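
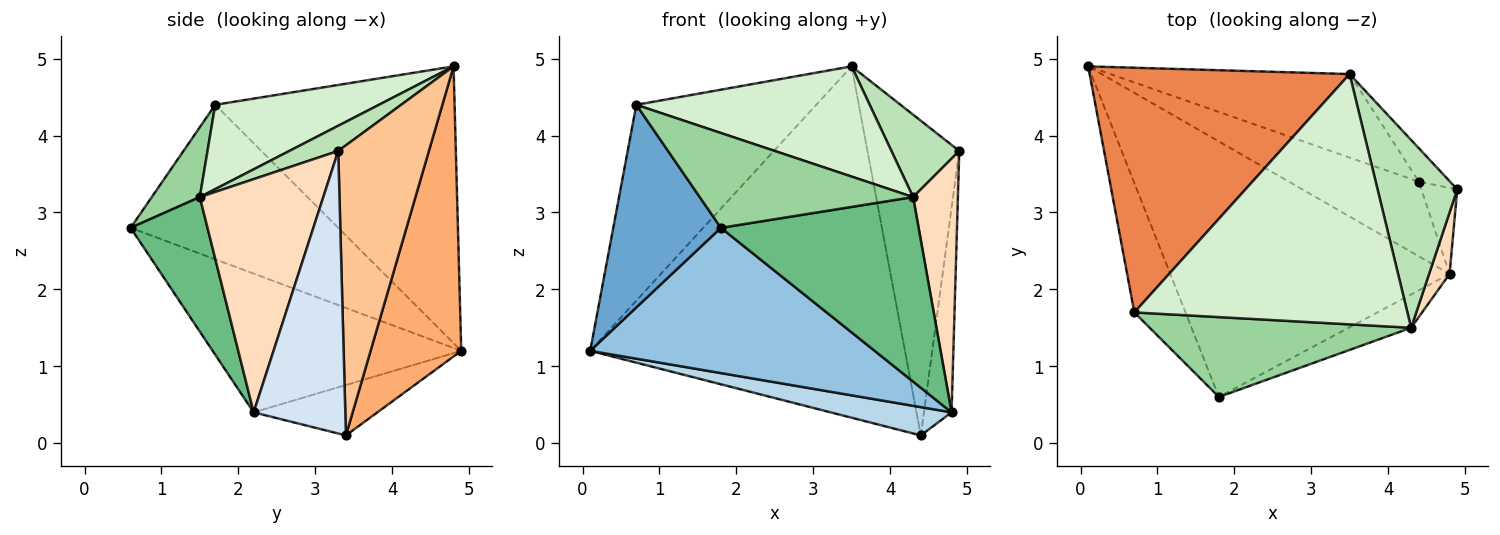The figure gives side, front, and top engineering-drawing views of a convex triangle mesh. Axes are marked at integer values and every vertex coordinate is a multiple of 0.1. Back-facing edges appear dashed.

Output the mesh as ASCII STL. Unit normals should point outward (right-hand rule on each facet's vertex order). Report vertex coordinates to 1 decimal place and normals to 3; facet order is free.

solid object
 facet normal -0.852 -0.442 -0.282
  outer loop
   vertex 0.7 1.7 4.4
   vertex 0.1 4.9 1.2
   vertex 1.8 0.6 2.8
  endloop
 endfacet
 facet normal -0.396 -0.454 -0.798
  outer loop
   vertex 4.8 2.2 0.4
   vertex 1.8 0.6 2.8
   vertex 0.1 4.9 1.2
  endloop
 endfacet
 facet normal -0.341 -0.333 -0.879
  outer loop
   vertex 4.8 2.2 0.4
   vertex 0.1 4.9 1.2
   vertex 4.4 3.4 0.1
  endloop
 endfacet
 facet normal 0.950 0.287 -0.121
  outer loop
   vertex 4.8 2.2 0.4
   vertex 4.4 3.4 0.1
   vertex 4.9 3.3 3.8
  endloop
 endfacet
 facet normal -0.639 0.481 0.600
  outer loop
   vertex 3.5 4.8 4.9
   vertex 0.1 4.9 1.2
   vertex 0.7 1.7 4.4
  endloop
 endfacet
 facet normal 0.270 0.937 -0.223
  outer loop
   vertex 3.5 4.8 4.9
   vertex 4.4 3.4 0.1
   vertex 0.1 4.9 1.2
  endloop
 endfacet
 facet normal 0.701 0.709 -0.076
  outer loop
   vertex 3.5 4.8 4.9
   vertex 4.9 3.3 3.8
   vertex 4.4 3.4 0.1
  endloop
 endfacet
 facet normal 0.937 -0.340 0.082
  outer loop
   vertex 4.3 1.5 3.2
   vertex 4.8 2.2 0.4
   vertex 4.9 3.3 3.8
  endloop
 endfacet
 facet normal 0.357 -0.919 -0.166
  outer loop
   vertex 4.3 1.5 3.2
   vertex 1.8 0.6 2.8
   vertex 4.8 2.2 0.4
  endloop
 endfacet
 facet normal 0.170 -0.754 0.635
  outer loop
   vertex 4.3 1.5 3.2
   vertex 0.7 1.7 4.4
   vertex 1.8 0.6 2.8
  endloop
 endfacet
 facet normal 0.278 -0.386 0.880
  outer loop
   vertex 4.3 1.5 3.2
   vertex 4.9 3.3 3.8
   vertex 3.5 4.8 4.9
  endloop
 endfacet
 facet normal 0.272 -0.388 0.881
  outer loop
   vertex 4.3 1.5 3.2
   vertex 3.5 4.8 4.9
   vertex 0.7 1.7 4.4
  endloop
 endfacet
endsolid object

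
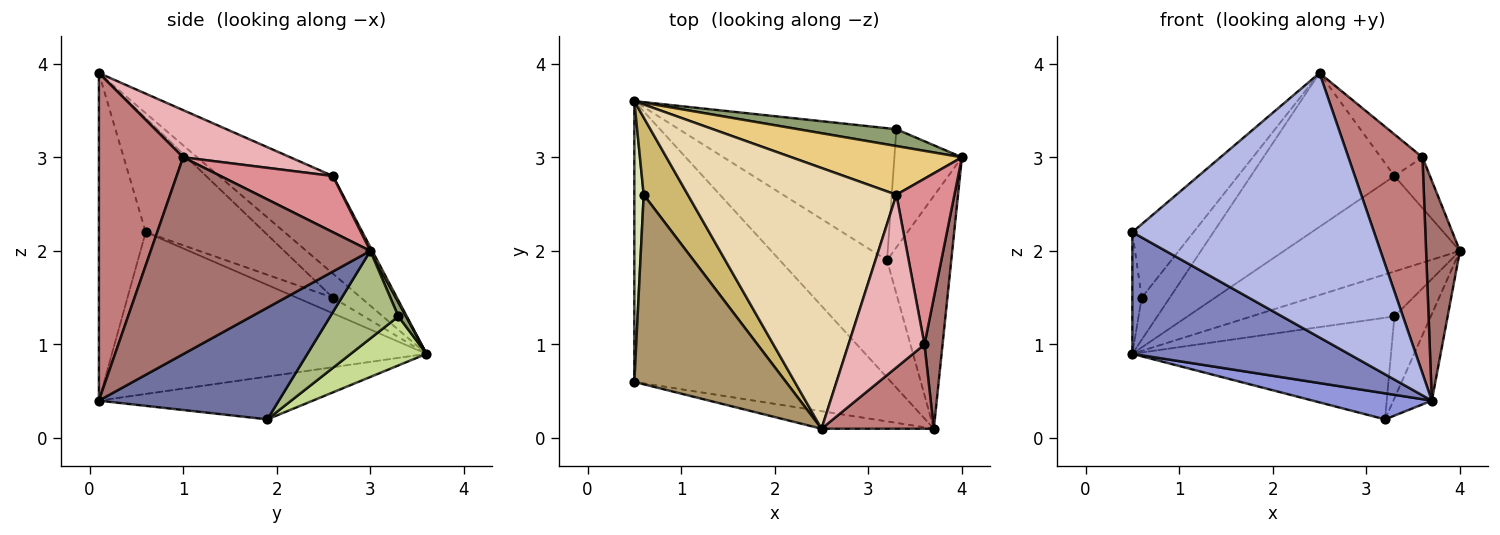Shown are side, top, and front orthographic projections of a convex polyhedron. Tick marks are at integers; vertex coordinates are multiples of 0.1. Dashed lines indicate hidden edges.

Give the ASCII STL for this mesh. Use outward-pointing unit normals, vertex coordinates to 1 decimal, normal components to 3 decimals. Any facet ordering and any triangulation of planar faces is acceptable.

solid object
 facet normal 0.852 0.182 -0.490
  outer loop
   vertex 3.7 0.1 0.4
   vertex 3.2 1.9 0.2
   vertex 4.0 3.0 2.0
  endloop
 endfacet
 facet normal -0.501 -0.344 -0.794
  outer loop
   vertex 3.7 0.1 0.4
   vertex 0.5 0.6 2.2
   vertex 0.5 3.6 0.9
  endloop
 endfacet
 facet normal -0.363 -0.202 -0.910
  outer loop
   vertex 3.7 0.1 0.4
   vertex 0.5 3.6 0.9
   vertex 3.2 1.9 0.2
  endloop
 endfacet
 facet normal -0.190 -0.980 -0.065
  outer loop
   vertex 2.5 0.1 3.9
   vertex 0.5 0.6 2.2
   vertex 3.7 0.1 0.4
  endloop
 endfacet
 facet normal 0.050 0.935 0.351
  outer loop
   vertex 3.3 3.3 1.3
   vertex 0.5 3.6 0.9
   vertex 4.0 3.0 2.0
  endloop
 endfacet
 facet normal 0.729 0.390 -0.562
  outer loop
   vertex 3.3 3.3 1.3
   vertex 4.0 3.0 2.0
   vertex 3.2 1.9 0.2
  endloop
 endfacet
 facet normal 0.176 0.600 -0.780
  outer loop
   vertex 3.3 3.3 1.3
   vertex 3.2 1.9 0.2
   vertex 0.5 3.6 0.9
  endloop
 endfacet
 facet normal -0.837 0.218 0.502
  outer loop
   vertex 0.6 2.6 1.5
   vertex 0.5 3.6 0.9
   vertex 0.5 0.6 2.2
  endloop
 endfacet
 facet normal -0.575 0.296 0.763
  outer loop
   vertex 0.6 2.6 1.5
   vertex 0.5 0.6 2.2
   vertex 2.5 0.1 3.9
  endloop
 endfacet
 facet normal -0.432 0.432 0.792
  outer loop
   vertex 0.6 2.6 1.5
   vertex 2.5 0.1 3.9
   vertex 0.5 3.6 0.9
  endloop
 endfacet
 facet normal 0.010 0.891 0.454
  outer loop
   vertex 3.3 2.6 2.8
   vertex 4.0 3.0 2.0
   vertex 0.5 3.6 0.9
  endloop
 endfacet
 facet normal -0.374 0.471 0.799
  outer loop
   vertex 3.3 2.6 2.8
   vertex 0.5 3.6 0.9
   vertex 2.5 0.1 3.9
  endloop
 endfacet
 facet normal 0.984 -0.152 0.090
  outer loop
   vertex 3.6 1.0 3.0
   vertex 3.7 0.1 0.4
   vertex 4.0 3.0 2.0
  endloop
 endfacet
 facet normal 0.727 -0.640 0.249
  outer loop
   vertex 3.6 1.0 3.0
   vertex 2.5 0.1 3.9
   vertex 3.7 0.1 0.4
  endloop
 endfacet
 facet normal 0.679 0.215 0.702
  outer loop
   vertex 3.6 1.0 3.0
   vertex 4.0 3.0 2.0
   vertex 3.3 2.6 2.8
  endloop
 endfacet
 facet normal 0.517 0.201 0.832
  outer loop
   vertex 3.6 1.0 3.0
   vertex 3.3 2.6 2.8
   vertex 2.5 0.1 3.9
  endloop
 endfacet
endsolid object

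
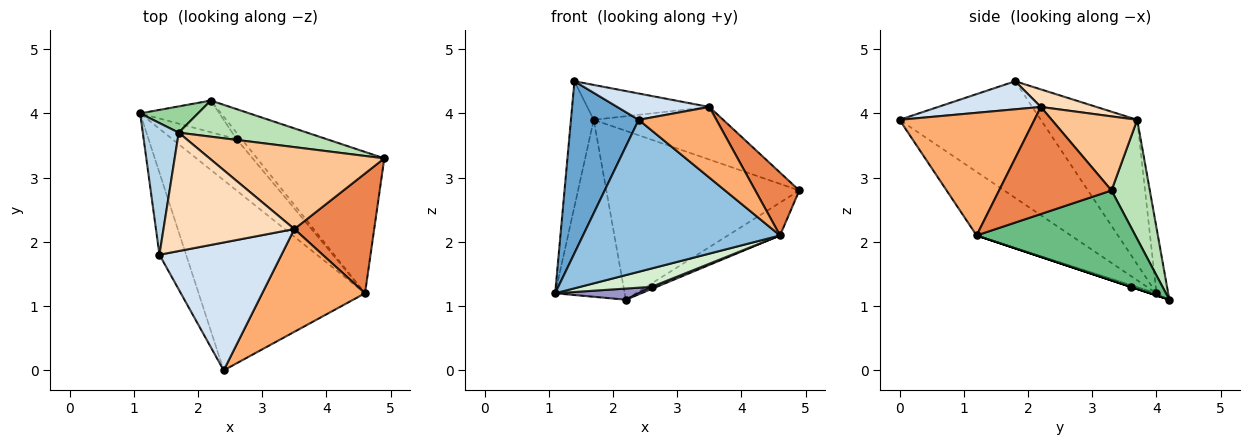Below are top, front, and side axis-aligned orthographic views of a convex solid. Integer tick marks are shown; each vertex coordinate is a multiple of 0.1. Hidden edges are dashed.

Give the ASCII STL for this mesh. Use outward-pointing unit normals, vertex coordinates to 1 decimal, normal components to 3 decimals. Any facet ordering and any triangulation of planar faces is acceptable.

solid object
 facet normal -0.883 -0.423 -0.202
  outer loop
   vertex 1.4 1.8 4.5
   vertex 1.1 4.0 1.2
   vertex 2.4 0.0 3.9
  endloop
 endfacet
 facet normal -0.286 -0.598 -0.749
  outer loop
   vertex 4.6 1.2 2.1
   vertex 2.4 0.0 3.9
   vertex 1.1 4.0 1.2
  endloop
 endfacet
 facet normal -0.946 0.224 0.235
  outer loop
   vertex 1.7 3.7 3.9
   vertex 1.1 4.0 1.2
   vertex 1.4 1.8 4.5
  endloop
 endfacet
 facet normal 0.219 -0.197 0.956
  outer loop
   vertex 3.5 2.2 4.1
   vertex 1.4 1.8 4.5
   vertex 2.4 0.0 3.9
  endloop
 endfacet
 facet normal 0.765 -0.299 0.570
  outer loop
   vertex 3.5 2.2 4.1
   vertex 4.6 1.2 2.1
   vertex 4.9 3.3 2.8
  endloop
 endfacet
 facet normal 0.701 -0.404 0.588
  outer loop
   vertex 3.5 2.2 4.1
   vertex 2.4 0.0 3.9
   vertex 4.6 1.2 2.1
  endloop
 endfacet
 facet normal 0.336 0.509 0.793
  outer loop
   vertex 3.5 2.2 4.1
   vertex 4.9 3.3 2.8
   vertex 1.7 3.7 3.9
  endloop
 endfacet
 facet normal 0.128 0.280 0.951
  outer loop
   vertex 3.5 2.2 4.1
   vertex 1.7 3.7 3.9
   vertex 1.4 1.8 4.5
  endloop
 endfacet
 facet normal 0.567 0.186 -0.802
  outer loop
   vertex 2.2 4.2 1.1
   vertex 4.9 3.3 2.8
   vertex 4.6 1.2 2.1
  endloop
 endfacet
 facet normal -0.164 0.976 0.145
  outer loop
   vertex 2.2 4.2 1.1
   vertex 1.1 4.0 1.2
   vertex 1.7 3.7 3.9
  endloop
 endfacet
 facet normal 0.191 0.960 0.205
  outer loop
   vertex 2.2 4.2 1.1
   vertex 1.7 3.7 3.9
   vertex 4.9 3.3 2.8
  endloop
 endfacet
 facet normal -0.027 -0.336 -0.941
  outer loop
   vertex 2.6 3.6 1.3
   vertex 4.6 1.2 2.1
   vertex 1.1 4.0 1.2
  endloop
 endfacet
 facet normal -0.025 -0.331 -0.943
  outer loop
   vertex 2.6 3.6 1.3
   vertex 1.1 4.0 1.2
   vertex 2.2 4.2 1.1
  endloop
 endfacet
 facet normal 0.000 -0.316 -0.949
  outer loop
   vertex 2.6 3.6 1.3
   vertex 2.2 4.2 1.1
   vertex 4.6 1.2 2.1
  endloop
 endfacet
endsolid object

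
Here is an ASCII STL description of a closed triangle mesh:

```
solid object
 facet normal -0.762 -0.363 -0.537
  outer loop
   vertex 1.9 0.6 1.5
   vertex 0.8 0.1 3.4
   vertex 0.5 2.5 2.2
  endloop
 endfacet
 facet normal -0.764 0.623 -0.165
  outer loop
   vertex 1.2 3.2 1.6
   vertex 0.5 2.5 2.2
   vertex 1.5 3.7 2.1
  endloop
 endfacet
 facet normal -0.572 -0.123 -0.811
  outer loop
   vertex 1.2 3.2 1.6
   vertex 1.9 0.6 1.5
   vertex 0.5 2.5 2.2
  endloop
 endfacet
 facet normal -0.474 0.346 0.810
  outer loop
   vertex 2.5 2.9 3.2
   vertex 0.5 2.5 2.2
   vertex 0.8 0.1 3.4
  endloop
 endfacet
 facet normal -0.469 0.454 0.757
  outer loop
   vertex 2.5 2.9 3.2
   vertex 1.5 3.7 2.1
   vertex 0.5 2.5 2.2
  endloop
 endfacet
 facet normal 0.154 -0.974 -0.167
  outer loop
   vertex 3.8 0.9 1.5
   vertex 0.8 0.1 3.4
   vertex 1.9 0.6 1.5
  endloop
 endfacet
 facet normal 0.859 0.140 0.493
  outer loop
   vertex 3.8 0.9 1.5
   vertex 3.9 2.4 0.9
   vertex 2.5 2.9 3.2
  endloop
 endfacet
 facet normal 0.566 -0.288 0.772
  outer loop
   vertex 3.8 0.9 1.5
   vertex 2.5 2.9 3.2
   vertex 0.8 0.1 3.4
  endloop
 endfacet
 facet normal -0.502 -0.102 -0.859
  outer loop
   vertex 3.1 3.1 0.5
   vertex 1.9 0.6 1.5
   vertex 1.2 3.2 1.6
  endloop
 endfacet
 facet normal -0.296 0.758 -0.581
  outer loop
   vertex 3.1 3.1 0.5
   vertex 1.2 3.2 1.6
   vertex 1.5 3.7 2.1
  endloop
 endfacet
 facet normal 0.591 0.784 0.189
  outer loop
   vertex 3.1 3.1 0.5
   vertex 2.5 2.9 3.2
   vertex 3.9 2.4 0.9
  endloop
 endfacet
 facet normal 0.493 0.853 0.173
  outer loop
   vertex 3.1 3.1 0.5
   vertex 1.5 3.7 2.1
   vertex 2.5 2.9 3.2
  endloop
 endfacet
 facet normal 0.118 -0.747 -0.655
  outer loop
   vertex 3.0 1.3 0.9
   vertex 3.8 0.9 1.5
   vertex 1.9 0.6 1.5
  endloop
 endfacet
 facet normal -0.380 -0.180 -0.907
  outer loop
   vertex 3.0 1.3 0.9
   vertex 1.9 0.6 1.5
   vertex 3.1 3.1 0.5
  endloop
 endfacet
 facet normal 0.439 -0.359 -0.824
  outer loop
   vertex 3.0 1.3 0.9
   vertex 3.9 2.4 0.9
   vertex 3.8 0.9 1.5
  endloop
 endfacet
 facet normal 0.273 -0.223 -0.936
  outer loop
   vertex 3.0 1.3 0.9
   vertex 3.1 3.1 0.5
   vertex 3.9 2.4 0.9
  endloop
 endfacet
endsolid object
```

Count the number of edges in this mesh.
24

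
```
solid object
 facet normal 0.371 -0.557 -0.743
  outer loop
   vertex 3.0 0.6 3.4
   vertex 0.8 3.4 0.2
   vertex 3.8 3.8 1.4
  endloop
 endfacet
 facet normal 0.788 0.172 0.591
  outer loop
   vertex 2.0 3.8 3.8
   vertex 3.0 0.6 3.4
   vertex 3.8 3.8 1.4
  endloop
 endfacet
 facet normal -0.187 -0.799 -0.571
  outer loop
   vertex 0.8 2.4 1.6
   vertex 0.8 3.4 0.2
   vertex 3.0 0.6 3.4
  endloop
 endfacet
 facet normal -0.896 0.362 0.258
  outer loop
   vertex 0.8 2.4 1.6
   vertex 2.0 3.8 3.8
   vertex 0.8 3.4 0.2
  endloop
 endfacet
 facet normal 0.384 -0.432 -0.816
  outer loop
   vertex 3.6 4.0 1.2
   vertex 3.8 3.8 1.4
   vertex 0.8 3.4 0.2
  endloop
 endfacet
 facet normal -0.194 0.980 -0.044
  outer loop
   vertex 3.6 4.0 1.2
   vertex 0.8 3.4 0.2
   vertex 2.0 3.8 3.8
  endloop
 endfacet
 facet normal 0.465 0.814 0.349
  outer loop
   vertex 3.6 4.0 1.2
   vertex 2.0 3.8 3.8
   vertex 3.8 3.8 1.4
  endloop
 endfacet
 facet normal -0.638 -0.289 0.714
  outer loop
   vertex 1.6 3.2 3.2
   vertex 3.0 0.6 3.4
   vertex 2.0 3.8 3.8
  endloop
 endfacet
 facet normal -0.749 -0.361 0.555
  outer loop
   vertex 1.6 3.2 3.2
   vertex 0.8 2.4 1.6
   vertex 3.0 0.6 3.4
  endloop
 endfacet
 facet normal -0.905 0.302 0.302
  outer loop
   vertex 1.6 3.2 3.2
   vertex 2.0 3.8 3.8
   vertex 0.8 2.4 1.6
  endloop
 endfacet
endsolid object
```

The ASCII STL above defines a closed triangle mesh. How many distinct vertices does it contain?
7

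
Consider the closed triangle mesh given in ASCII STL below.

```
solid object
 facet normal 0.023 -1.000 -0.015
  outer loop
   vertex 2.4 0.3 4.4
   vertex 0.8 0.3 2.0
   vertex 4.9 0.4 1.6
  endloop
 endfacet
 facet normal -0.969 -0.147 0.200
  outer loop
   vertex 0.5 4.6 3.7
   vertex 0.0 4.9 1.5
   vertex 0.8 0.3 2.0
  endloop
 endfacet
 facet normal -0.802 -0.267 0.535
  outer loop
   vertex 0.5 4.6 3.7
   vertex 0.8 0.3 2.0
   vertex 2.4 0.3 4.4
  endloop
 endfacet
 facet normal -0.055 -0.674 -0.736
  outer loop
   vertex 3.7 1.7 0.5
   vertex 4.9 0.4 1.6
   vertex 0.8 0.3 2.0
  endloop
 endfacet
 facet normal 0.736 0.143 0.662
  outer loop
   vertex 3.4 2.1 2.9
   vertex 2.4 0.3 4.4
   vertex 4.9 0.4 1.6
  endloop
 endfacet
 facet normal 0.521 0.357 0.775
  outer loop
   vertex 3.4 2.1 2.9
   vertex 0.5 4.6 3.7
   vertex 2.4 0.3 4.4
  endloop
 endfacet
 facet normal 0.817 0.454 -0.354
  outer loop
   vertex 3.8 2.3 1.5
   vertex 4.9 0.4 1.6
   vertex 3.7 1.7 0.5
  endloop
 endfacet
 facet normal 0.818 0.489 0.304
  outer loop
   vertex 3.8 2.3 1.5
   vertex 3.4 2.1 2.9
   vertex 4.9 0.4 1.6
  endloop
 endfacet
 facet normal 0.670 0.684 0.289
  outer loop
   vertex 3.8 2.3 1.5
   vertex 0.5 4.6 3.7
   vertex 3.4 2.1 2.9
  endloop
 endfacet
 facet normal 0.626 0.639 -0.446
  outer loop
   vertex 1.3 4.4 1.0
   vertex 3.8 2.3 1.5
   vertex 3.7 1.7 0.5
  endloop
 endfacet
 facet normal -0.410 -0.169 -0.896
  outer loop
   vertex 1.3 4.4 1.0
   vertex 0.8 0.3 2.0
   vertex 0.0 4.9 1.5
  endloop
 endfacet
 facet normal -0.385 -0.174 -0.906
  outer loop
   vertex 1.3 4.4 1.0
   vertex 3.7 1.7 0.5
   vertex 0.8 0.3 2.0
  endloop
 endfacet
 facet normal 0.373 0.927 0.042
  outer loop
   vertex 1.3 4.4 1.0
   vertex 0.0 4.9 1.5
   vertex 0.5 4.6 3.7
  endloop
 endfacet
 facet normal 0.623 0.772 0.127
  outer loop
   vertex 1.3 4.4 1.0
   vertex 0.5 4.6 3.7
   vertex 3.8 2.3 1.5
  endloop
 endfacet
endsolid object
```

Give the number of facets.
14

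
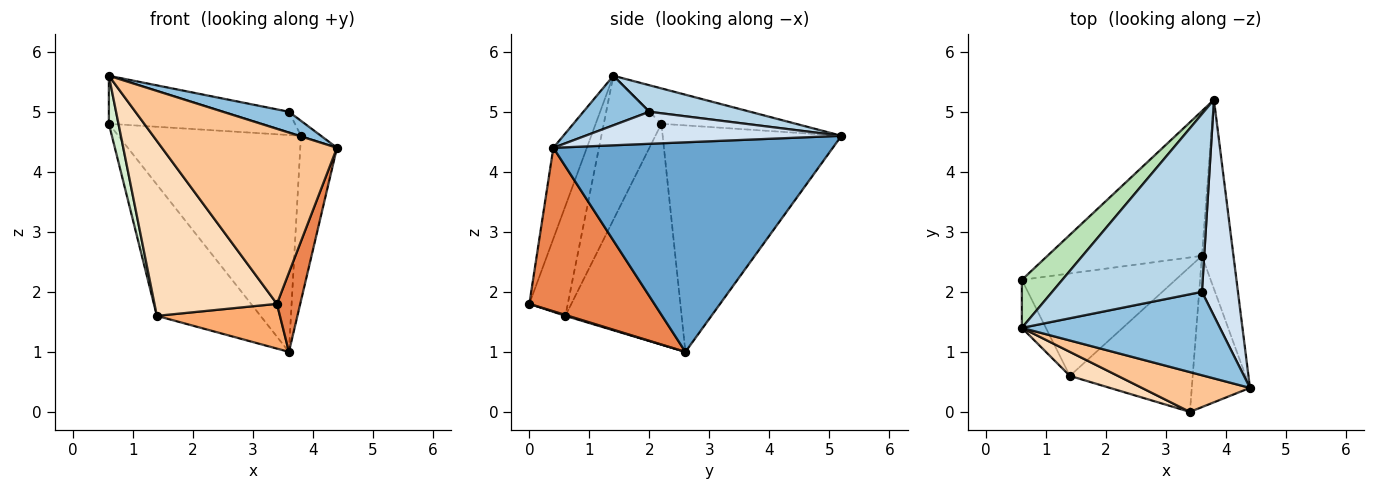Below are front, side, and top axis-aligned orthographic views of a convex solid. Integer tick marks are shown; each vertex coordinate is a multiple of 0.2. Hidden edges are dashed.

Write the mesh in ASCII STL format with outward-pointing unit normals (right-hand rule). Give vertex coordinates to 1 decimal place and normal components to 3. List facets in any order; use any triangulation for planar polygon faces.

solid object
 facet normal 0.981 0.129 -0.147
  outer loop
   vertex 3.6 2.6 1.0
   vertex 3.8 5.2 4.6
   vertex 4.4 0.4 4.4
  endloop
 endfacet
 facet normal 0.236 -0.236 0.943
  outer loop
   vertex 3.6 2.0 5.0
   vertex 0.6 1.4 5.6
   vertex 4.4 0.4 4.4
  endloop
 endfacet
 facet normal 0.173 0.111 0.979
  outer loop
   vertex 3.6 2.0 5.0
   vertex 3.8 5.2 4.6
   vertex 0.6 1.4 5.6
  endloop
 endfacet
 facet normal 0.663 0.052 0.746
  outer loop
   vertex 3.6 2.0 5.0
   vertex 4.4 0.4 4.4
   vertex 3.8 5.2 4.6
  endloop
 endfacet
 facet normal 0.928 -0.173 -0.330
  outer loop
   vertex 3.4 0.0 1.8
   vertex 3.6 2.6 1.0
   vertex 4.4 0.4 4.4
  endloop
 endfacet
 facet normal 0.007 -0.295 -0.956
  outer loop
   vertex 3.4 0.0 1.8
   vertex 1.4 0.6 1.6
   vertex 3.6 2.6 1.0
  endloop
 endfacet
 facet normal -0.183 -0.959 0.218
  outer loop
   vertex 3.4 0.0 1.8
   vertex 4.4 0.4 4.4
   vertex 0.6 1.4 5.6
  endloop
 endfacet
 facet normal -0.297 -0.946 0.130
  outer loop
   vertex 3.4 0.0 1.8
   vertex 0.6 1.4 5.6
   vertex 1.4 0.6 1.6
  endloop
 endfacet
 facet normal -0.631 0.645 -0.431
  outer loop
   vertex 0.6 2.2 4.8
   vertex 3.8 5.2 4.6
   vertex 3.6 2.6 1.0
  endloop
 endfacet
 facet normal -0.663 0.590 -0.461
  outer loop
   vertex 0.6 2.2 4.8
   vertex 3.6 2.6 1.0
   vertex 1.4 0.6 1.6
  endloop
 endfacet
 facet normal -0.526 0.601 0.601
  outer loop
   vertex 0.6 2.2 4.8
   vertex 0.6 1.4 5.6
   vertex 3.8 5.2 4.6
  endloop
 endfacet
 facet normal -0.973 -0.162 -0.162
  outer loop
   vertex 0.6 2.2 4.8
   vertex 1.4 0.6 1.6
   vertex 0.6 1.4 5.6
  endloop
 endfacet
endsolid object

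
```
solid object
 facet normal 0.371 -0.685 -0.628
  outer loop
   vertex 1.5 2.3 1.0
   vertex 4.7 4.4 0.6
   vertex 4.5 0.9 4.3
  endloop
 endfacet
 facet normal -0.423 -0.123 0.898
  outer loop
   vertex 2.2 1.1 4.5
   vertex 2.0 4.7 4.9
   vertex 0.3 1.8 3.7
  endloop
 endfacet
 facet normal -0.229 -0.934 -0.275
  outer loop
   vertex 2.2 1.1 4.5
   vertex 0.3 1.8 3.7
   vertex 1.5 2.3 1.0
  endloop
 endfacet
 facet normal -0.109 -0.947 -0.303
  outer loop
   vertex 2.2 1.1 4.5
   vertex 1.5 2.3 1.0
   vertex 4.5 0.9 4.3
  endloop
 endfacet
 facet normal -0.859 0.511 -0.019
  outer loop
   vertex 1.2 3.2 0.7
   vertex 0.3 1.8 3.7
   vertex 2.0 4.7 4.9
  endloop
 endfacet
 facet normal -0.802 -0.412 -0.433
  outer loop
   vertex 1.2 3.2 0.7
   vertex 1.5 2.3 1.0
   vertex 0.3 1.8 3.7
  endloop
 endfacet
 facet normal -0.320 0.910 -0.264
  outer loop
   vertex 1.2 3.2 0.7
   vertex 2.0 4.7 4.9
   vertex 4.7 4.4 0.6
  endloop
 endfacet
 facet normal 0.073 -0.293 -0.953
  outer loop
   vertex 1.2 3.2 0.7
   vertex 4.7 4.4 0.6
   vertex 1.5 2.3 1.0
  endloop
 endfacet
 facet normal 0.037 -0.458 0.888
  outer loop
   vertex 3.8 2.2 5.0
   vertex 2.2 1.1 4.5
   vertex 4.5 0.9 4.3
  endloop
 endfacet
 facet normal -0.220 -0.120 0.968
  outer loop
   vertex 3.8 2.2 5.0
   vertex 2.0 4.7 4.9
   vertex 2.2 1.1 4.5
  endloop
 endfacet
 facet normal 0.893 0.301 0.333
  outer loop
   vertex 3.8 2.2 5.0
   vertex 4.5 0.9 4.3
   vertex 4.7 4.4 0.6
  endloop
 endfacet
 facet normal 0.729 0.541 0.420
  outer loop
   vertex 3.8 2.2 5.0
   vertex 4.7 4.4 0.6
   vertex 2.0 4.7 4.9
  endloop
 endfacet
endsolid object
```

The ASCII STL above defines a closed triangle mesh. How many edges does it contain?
18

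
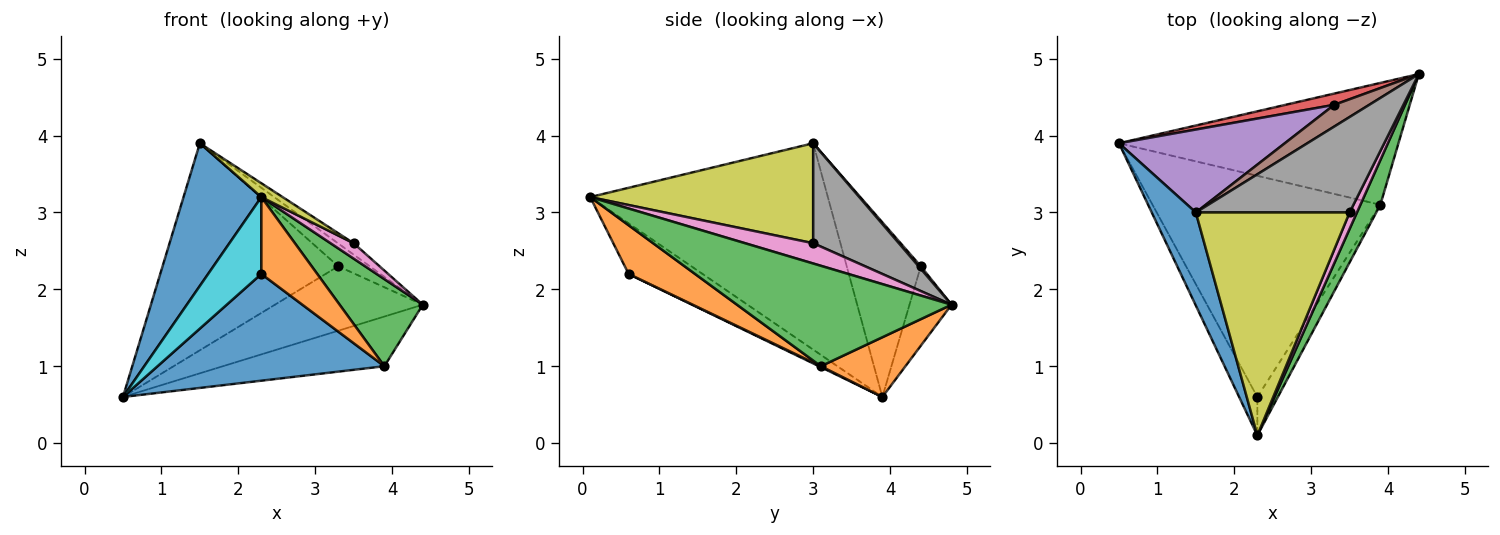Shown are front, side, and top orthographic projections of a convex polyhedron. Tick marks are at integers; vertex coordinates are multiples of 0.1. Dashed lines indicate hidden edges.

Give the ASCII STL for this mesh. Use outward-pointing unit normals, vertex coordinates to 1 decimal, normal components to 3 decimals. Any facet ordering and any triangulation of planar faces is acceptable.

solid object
 facet normal -0.931 -0.305 0.199
  outer loop
   vertex 1.5 3.0 3.9
   vertex 0.5 3.9 0.6
   vertex 2.3 0.1 3.2
  endloop
 endfacet
 facet normal 0.194 0.370 -0.908
  outer loop
   vertex 3.9 3.1 1.0
   vertex 0.5 3.9 0.6
   vertex 4.4 4.8 1.8
  endloop
 endfacet
 facet normal 0.917 -0.355 0.182
  outer loop
   vertex 3.9 3.1 1.0
   vertex 4.4 4.8 1.8
   vertex 2.3 0.1 3.2
  endloop
 endfacet
 facet normal -0.270 0.949 0.165
  outer loop
   vertex 3.3 4.4 2.3
   vertex 4.4 4.8 1.8
   vertex 0.5 3.9 0.6
  endloop
 endfacet
 facet normal -0.365 0.864 0.346
  outer loop
   vertex 3.3 4.4 2.3
   vertex 0.5 3.9 0.6
   vertex 1.5 3.0 3.9
  endloop
 endfacet
 facet normal 0.050 0.723 0.689
  outer loop
   vertex 3.3 4.4 2.3
   vertex 1.5 3.0 3.9
   vertex 4.4 4.8 1.8
  endloop
 endfacet
 facet normal 0.896 -0.303 0.325
  outer loop
   vertex 3.5 3.0 2.6
   vertex 2.3 0.1 3.2
   vertex 4.4 4.8 1.8
  endloop
 endfacet
 facet normal 0.542 0.100 0.834
  outer loop
   vertex 3.5 3.0 2.6
   vertex 4.4 4.8 1.8
   vertex 1.5 3.0 3.9
  endloop
 endfacet
 facet normal 0.544 -0.052 0.837
  outer loop
   vertex 3.5 3.0 2.6
   vertex 1.5 3.0 3.9
   vertex 2.3 0.1 3.2
  endloop
 endfacet
 facet normal -0.779 -0.561 -0.280
  outer loop
   vertex 2.3 0.6 2.2
   vertex 2.3 0.1 3.2
   vertex 0.5 3.9 0.6
  endloop
 endfacet
 facet normal 0.004 -0.435 -0.901
  outer loop
   vertex 2.3 0.6 2.2
   vertex 0.5 3.9 0.6
   vertex 3.9 3.1 1.0
  endloop
 endfacet
 facet normal 0.728 -0.613 -0.307
  outer loop
   vertex 2.3 0.6 2.2
   vertex 3.9 3.1 1.0
   vertex 2.3 0.1 3.2
  endloop
 endfacet
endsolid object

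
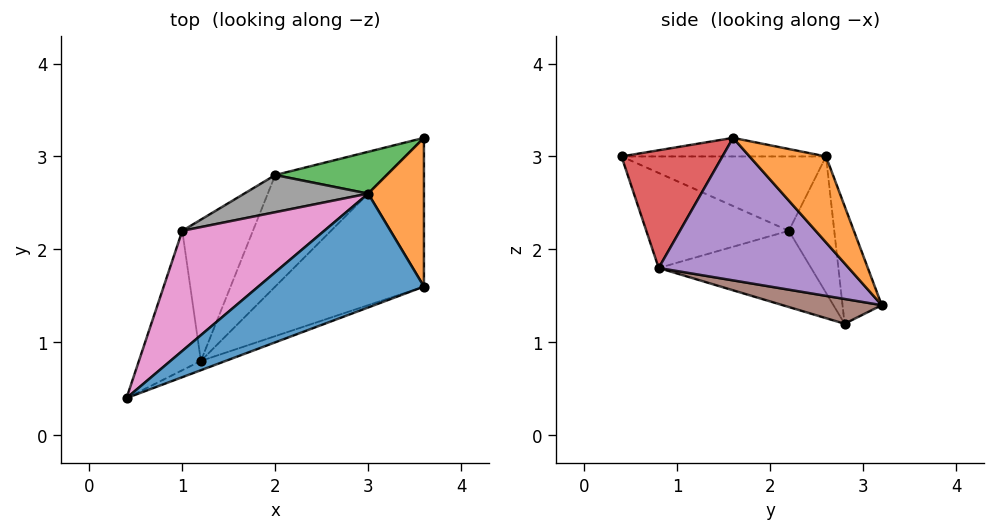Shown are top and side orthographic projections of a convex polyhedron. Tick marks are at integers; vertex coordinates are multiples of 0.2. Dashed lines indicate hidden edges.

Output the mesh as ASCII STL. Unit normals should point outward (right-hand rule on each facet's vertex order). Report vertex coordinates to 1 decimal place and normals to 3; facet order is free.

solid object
 facet normal -0.111 0.131 0.985
  outer loop
   vertex 3.0 2.6 3.0
   vertex 0.4 0.4 3.0
   vertex 3.6 1.6 3.2
  endloop
 endfacet
 facet normal 0.716 0.522 0.464
  outer loop
   vertex 3.0 2.6 3.0
   vertex 3.6 1.6 3.2
   vertex 3.6 3.2 1.4
  endloop
 endfacet
 facet normal -0.264 0.931 0.250
  outer loop
   vertex 3.0 2.6 3.0
   vertex 3.6 3.2 1.4
   vertex 2.0 2.8 1.2
  endloop
 endfacet
 facet normal 0.354 -0.932 -0.075
  outer loop
   vertex 1.2 0.8 1.8
   vertex 3.6 1.6 3.2
   vertex 0.4 0.4 3.0
  endloop
 endfacet
 facet normal 0.537 -0.630 -0.560
  outer loop
   vertex 1.2 0.8 1.8
   vertex 3.6 3.2 1.4
   vertex 3.6 1.6 3.2
  endloop
 endfacet
 facet normal 0.203 -0.355 -0.913
  outer loop
   vertex 1.2 0.8 1.8
   vertex 2.0 2.8 1.2
   vertex 3.6 3.2 1.4
  endloop
 endfacet
 facet normal -0.407 0.481 0.777
  outer loop
   vertex 1.0 2.2 2.2
   vertex 0.4 0.4 3.0
   vertex 3.0 2.6 3.0
  endloop
 endfacet
 facet normal -0.289 0.920 0.263
  outer loop
   vertex 1.0 2.2 2.2
   vertex 3.0 2.6 3.0
   vertex 2.0 2.8 1.2
  endloop
 endfacet
 facet normal -0.837 0.036 -0.546
  outer loop
   vertex 1.0 2.2 2.2
   vertex 1.2 0.8 1.8
   vertex 0.4 0.4 3.0
  endloop
 endfacet
 facet normal -0.731 0.089 -0.677
  outer loop
   vertex 1.0 2.2 2.2
   vertex 2.0 2.8 1.2
   vertex 1.2 0.8 1.8
  endloop
 endfacet
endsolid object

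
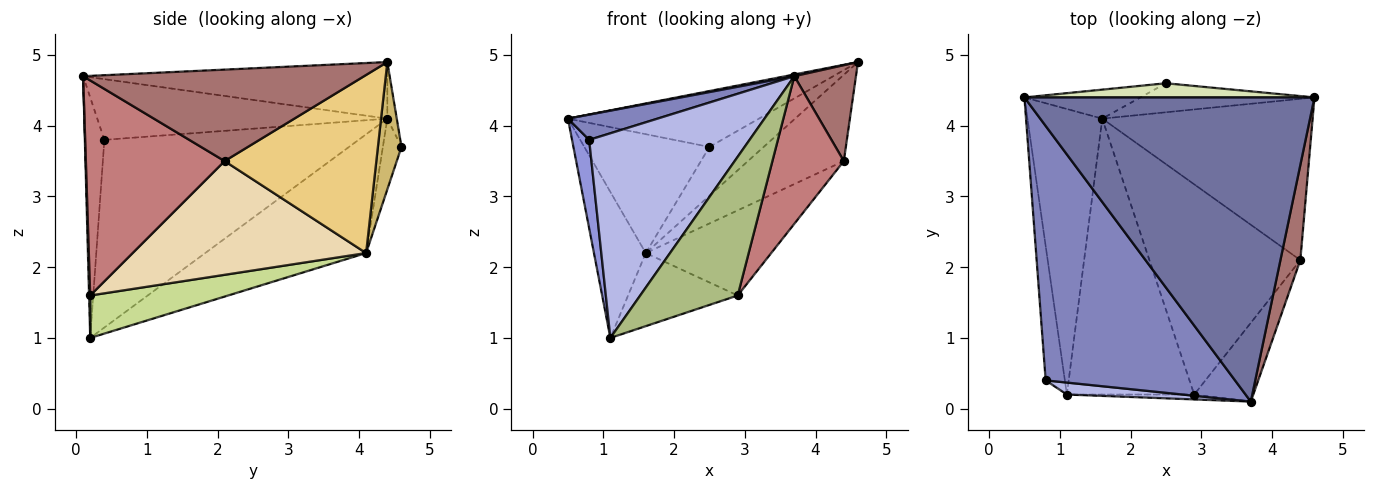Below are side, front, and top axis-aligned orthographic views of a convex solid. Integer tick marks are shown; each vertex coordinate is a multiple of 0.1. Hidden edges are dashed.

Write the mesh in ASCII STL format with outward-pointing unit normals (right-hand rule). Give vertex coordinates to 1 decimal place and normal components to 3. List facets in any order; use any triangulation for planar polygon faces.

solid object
 facet normal -0.192 -0.006 0.981
  outer loop
   vertex 3.7 0.1 4.7
   vertex 4.6 4.4 4.9
   vertex 0.5 4.4 4.1
  endloop
 endfacet
 facet normal -0.304 -0.094 0.948
  outer loop
   vertex 0.8 0.4 3.8
   vertex 3.7 0.1 4.7
   vertex 0.5 4.4 4.1
  endloop
 endfacet
 facet normal -0.993 -0.067 -0.102
  outer loop
   vertex 0.8 0.4 3.8
   vertex 0.5 4.4 4.1
   vertex 1.1 0.2 1.0
  endloop
 endfacet
 facet normal -0.120 -0.991 0.058
  outer loop
   vertex 0.8 0.4 3.8
   vertex 1.1 0.2 1.0
   vertex 3.7 0.1 4.7
  endloop
 endfacet
 facet normal -0.816 0.263 -0.514
  outer loop
   vertex 1.6 4.1 2.2
   vertex 1.1 0.2 1.0
   vertex 0.5 4.4 4.1
  endloop
 endfacet
 facet normal 0.012 -0.999 -0.035
  outer loop
   vertex 2.9 0.2 1.6
   vertex 3.7 0.1 4.7
   vertex 1.1 0.2 1.0
  endloop
 endfacet
 facet normal 0.307 0.244 -0.920
  outer loop
   vertex 2.9 0.2 1.6
   vertex 1.1 0.2 1.0
   vertex 1.6 4.1 2.2
  endloop
 endfacet
 facet normal -0.048 0.968 0.245
  outer loop
   vertex 2.5 4.6 3.7
   vertex 0.5 4.4 4.1
   vertex 4.6 4.4 4.9
  endloop
 endfacet
 facet normal -0.143 0.961 -0.235
  outer loop
   vertex 2.5 4.6 3.7
   vertex 1.6 4.1 2.2
   vertex 0.5 4.4 4.1
  endloop
 endfacet
 facet normal 0.350 0.805 -0.478
  outer loop
   vertex 2.5 4.6 3.7
   vertex 4.6 4.4 4.9
   vertex 1.6 4.1 2.2
  endloop
 endfacet
 facet normal 0.598 0.378 -0.707
  outer loop
   vertex 4.4 2.1 3.5
   vertex 1.6 4.1 2.2
   vertex 4.6 4.4 4.9
  endloop
 endfacet
 facet normal 0.573 0.308 -0.760
  outer loop
   vertex 4.4 2.1 3.5
   vertex 2.9 0.2 1.6
   vertex 1.6 4.1 2.2
  endloop
 endfacet
 facet normal 0.955 -0.210 0.208
  outer loop
   vertex 4.4 2.1 3.5
   vertex 4.6 4.4 4.9
   vertex 3.7 0.1 4.7
  endloop
 endfacet
 facet normal 0.864 -0.445 -0.237
  outer loop
   vertex 4.4 2.1 3.5
   vertex 3.7 0.1 4.7
   vertex 2.9 0.2 1.6
  endloop
 endfacet
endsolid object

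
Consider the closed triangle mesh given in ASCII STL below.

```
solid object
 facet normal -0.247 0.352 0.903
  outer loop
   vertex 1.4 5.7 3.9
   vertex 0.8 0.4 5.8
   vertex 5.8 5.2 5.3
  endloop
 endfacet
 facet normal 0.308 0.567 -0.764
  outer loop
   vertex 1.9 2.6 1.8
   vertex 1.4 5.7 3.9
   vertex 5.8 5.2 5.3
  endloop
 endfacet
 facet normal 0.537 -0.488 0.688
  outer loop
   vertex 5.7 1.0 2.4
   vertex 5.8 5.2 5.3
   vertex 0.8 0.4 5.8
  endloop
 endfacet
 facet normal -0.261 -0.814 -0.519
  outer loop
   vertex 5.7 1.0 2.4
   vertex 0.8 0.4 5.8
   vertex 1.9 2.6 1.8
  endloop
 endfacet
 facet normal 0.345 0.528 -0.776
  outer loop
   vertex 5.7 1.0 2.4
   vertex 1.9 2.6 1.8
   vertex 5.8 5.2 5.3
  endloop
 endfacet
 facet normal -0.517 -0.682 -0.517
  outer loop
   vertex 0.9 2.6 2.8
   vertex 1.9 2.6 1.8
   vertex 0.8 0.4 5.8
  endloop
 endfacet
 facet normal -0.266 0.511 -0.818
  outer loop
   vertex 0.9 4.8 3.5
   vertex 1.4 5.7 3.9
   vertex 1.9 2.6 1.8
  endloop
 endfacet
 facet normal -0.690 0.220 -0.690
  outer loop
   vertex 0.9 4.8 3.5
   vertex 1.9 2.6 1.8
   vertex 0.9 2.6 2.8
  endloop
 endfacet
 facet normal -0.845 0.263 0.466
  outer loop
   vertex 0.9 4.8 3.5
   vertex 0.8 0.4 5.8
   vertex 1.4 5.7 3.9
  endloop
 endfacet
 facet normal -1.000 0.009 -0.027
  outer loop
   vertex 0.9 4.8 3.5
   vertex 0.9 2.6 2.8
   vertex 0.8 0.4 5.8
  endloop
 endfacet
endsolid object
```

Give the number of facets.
10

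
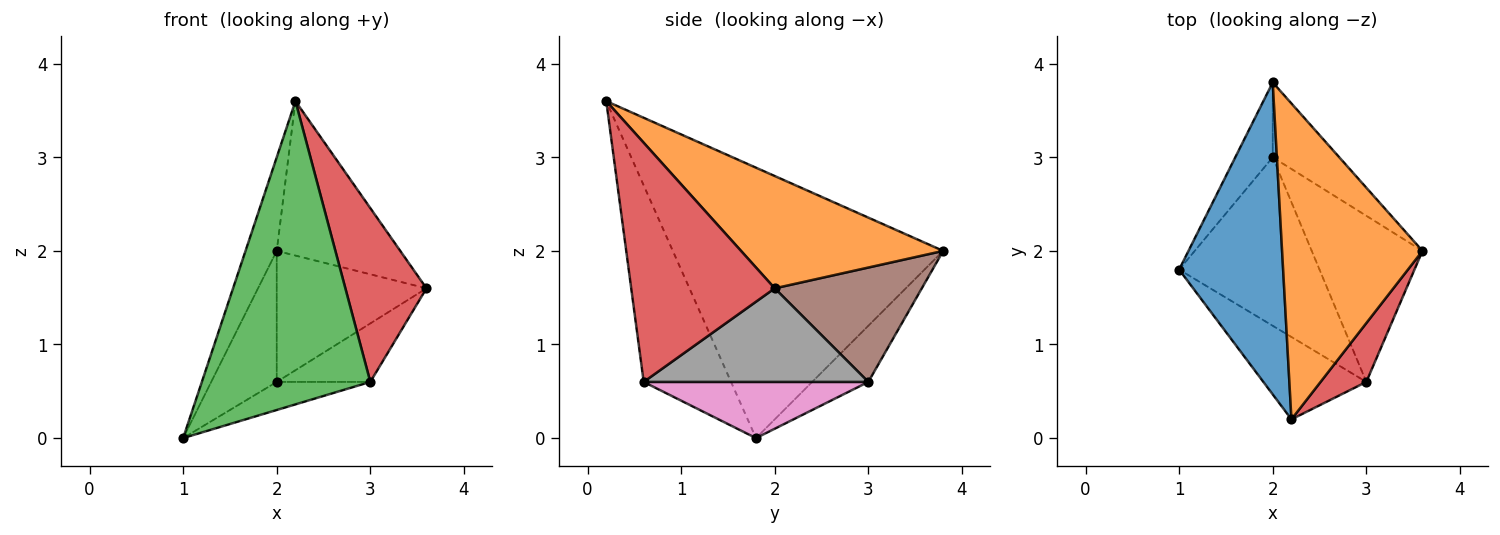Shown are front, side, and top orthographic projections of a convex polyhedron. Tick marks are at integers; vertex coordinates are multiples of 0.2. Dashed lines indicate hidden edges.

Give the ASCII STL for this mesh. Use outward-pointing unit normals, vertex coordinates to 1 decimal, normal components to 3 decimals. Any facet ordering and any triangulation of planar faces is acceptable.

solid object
 facet normal -0.928 0.107 0.357
  outer loop
   vertex 2.2 0.2 3.6
   vertex 2.0 3.8 2.0
   vertex 1.0 1.8 0.0
  endloop
 endfacet
 facet normal 0.584 0.357 0.730
  outer loop
   vertex 2.2 0.2 3.6
   vertex 3.6 2.0 1.6
   vertex 2.0 3.8 2.0
  endloop
 endfacet
 facet normal -0.447 -0.863 -0.234
  outer loop
   vertex 3.0 0.6 0.6
   vertex 2.2 0.2 3.6
   vertex 1.0 1.8 0.0
  endloop
 endfacet
 facet normal 0.859 -0.485 0.164
  outer loop
   vertex 3.0 0.6 0.6
   vertex 3.6 2.0 1.6
   vertex 2.2 0.2 3.6
  endloop
 endfacet
 facet normal -0.597 0.697 -0.398
  outer loop
   vertex 2.0 3.0 0.6
   vertex 1.0 1.8 0.0
   vertex 2.0 3.8 2.0
  endloop
 endfacet
 facet normal 0.649 0.661 -0.378
  outer loop
   vertex 2.0 3.0 0.6
   vertex 2.0 3.8 2.0
   vertex 3.6 2.0 1.6
  endloop
 endfacet
 facet normal 0.367 0.153 -0.918
  outer loop
   vertex 2.0 3.0 0.6
   vertex 3.0 0.6 0.6
   vertex 1.0 1.8 0.0
  endloop
 endfacet
 facet normal 0.623 0.260 -0.738
  outer loop
   vertex 2.0 3.0 0.6
   vertex 3.6 2.0 1.6
   vertex 3.0 0.6 0.6
  endloop
 endfacet
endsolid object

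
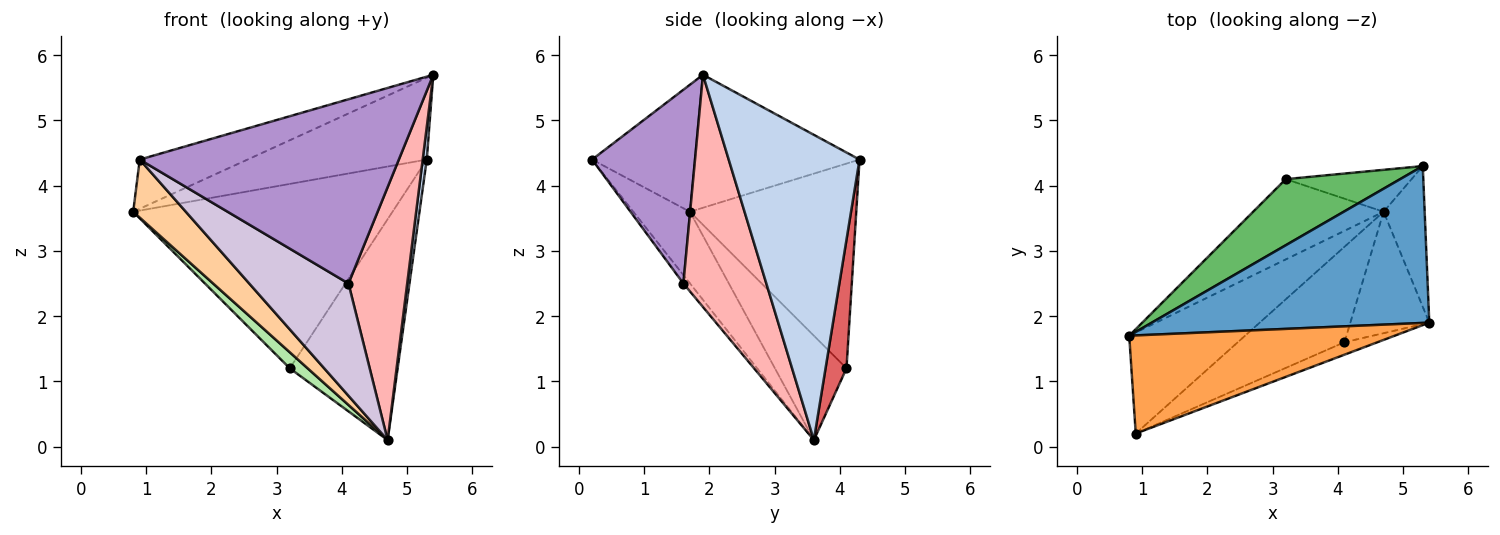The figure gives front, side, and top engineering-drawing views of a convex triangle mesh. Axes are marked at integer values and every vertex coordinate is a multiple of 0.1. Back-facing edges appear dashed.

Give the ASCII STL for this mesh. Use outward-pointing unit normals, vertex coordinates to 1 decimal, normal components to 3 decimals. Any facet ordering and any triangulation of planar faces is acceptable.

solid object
 facet normal -0.391 0.426 0.816
  outer loop
   vertex 5.3 4.3 4.4
   vertex 0.8 1.7 3.6
   vertex 5.4 1.9 5.7
  endloop
 endfacet
 facet normal 0.991 -0.031 -0.133
  outer loop
   vertex 4.7 3.6 0.1
   vertex 5.3 4.3 4.4
   vertex 5.4 1.9 5.7
  endloop
 endfacet
 facet normal -0.393 0.412 0.822
  outer loop
   vertex 0.9 0.2 4.4
   vertex 5.4 1.9 5.7
   vertex 0.8 1.7 3.6
  endloop
 endfacet
 facet normal -0.472 -0.439 -0.764
  outer loop
   vertex 0.9 0.2 4.4
   vertex 0.8 1.7 3.6
   vertex 4.7 3.6 0.1
  endloop
 endfacet
 facet normal -0.517 0.806 0.289
  outer loop
   vertex 3.2 4.1 1.2
   vertex 0.8 1.7 3.6
   vertex 5.3 4.3 4.4
  endloop
 endfacet
 facet normal -0.617 -0.154 -0.772
  outer loop
   vertex 3.2 4.1 1.2
   vertex 4.7 3.6 0.1
   vertex 0.8 1.7 3.6
  endloop
 endfacet
 facet normal 0.187 0.965 -0.183
  outer loop
   vertex 3.2 4.1 1.2
   vertex 5.3 4.3 4.4
   vertex 4.7 3.6 0.1
  endloop
 endfacet
 facet normal 0.787 -0.557 -0.267
  outer loop
   vertex 4.1 1.6 2.5
   vertex 4.7 3.6 0.1
   vertex 5.4 1.9 5.7
  endloop
 endfacet
 facet normal 0.369 -0.927 -0.063
  outer loop
   vertex 4.1 1.6 2.5
   vertex 5.4 1.9 5.7
   vertex 0.9 0.2 4.4
  endloop
 endfacet
 facet normal -0.051 -0.761 -0.647
  outer loop
   vertex 4.1 1.6 2.5
   vertex 0.9 0.2 4.4
   vertex 4.7 3.6 0.1
  endloop
 endfacet
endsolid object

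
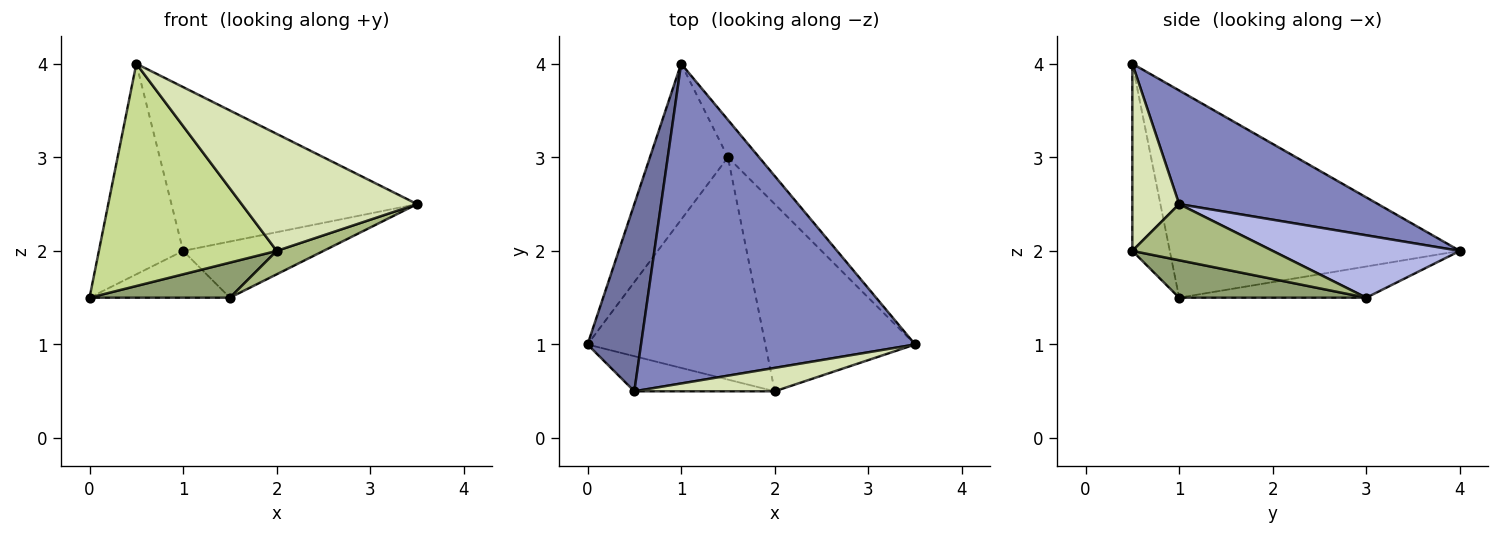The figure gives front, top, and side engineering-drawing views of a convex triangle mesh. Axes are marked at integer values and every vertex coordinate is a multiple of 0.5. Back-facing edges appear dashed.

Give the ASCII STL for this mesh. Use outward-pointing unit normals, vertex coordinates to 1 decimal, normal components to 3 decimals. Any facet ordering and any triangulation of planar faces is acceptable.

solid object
 facet normal -0.932 0.271 0.241
  outer loop
   vertex 0.5 0.5 4.0
   vertex 1.0 4.0 2.0
   vertex 0.0 1.0 1.5
  endloop
 endfacet
 facet normal 0.346 0.428 0.835
  outer loop
   vertex 0.5 0.5 4.0
   vertex 3.5 1.0 2.5
   vertex 1.0 4.0 2.0
  endloop
 endfacet
 facet normal -0.358 0.268 -0.894
  outer loop
   vertex 1.5 3.0 1.5
   vertex 0.0 1.0 1.5
   vertex 1.0 4.0 2.0
  endloop
 endfacet
 facet normal 0.743 0.557 -0.371
  outer loop
   vertex 1.5 3.0 1.5
   vertex 1.0 4.0 2.0
   vertex 3.5 1.0 2.5
  endloop
 endfacet
 facet normal 0.204 -0.153 -0.967
  outer loop
   vertex 2.0 0.5 2.0
   vertex 0.0 1.0 1.5
   vertex 1.5 3.0 1.5
  endloop
 endfacet
 facet normal 0.349 -0.116 -0.930
  outer loop
   vertex 2.0 0.5 2.0
   vertex 1.5 3.0 1.5
   vertex 3.5 1.0 2.5
  endloop
 endfacet
 facet normal -0.204 -0.967 -0.153
  outer loop
   vertex 2.0 0.5 2.0
   vertex 0.5 0.5 4.0
   vertex 0.0 1.0 1.5
  endloop
 endfacet
 facet normal 0.253 -0.949 0.190
  outer loop
   vertex 2.0 0.5 2.0
   vertex 3.5 1.0 2.5
   vertex 0.5 0.5 4.0
  endloop
 endfacet
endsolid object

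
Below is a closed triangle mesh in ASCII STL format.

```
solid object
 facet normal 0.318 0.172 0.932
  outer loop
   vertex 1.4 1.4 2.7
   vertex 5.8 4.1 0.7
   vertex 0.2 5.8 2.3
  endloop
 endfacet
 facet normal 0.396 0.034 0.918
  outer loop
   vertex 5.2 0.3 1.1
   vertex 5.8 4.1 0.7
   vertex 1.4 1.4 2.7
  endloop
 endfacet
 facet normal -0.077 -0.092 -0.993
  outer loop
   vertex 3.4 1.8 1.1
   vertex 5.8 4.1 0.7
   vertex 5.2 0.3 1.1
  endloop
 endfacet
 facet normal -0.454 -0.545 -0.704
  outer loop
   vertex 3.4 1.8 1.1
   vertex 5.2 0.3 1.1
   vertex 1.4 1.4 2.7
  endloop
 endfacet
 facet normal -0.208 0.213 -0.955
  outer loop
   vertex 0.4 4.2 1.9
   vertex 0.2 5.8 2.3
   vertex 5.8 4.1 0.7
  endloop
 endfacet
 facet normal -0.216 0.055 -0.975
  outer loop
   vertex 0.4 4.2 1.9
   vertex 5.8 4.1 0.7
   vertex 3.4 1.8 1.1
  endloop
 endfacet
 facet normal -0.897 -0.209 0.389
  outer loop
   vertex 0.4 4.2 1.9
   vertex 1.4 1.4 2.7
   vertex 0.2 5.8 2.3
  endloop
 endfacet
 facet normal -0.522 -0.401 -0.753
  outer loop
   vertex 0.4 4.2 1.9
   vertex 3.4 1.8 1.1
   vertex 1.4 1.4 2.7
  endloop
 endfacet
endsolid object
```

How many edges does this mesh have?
12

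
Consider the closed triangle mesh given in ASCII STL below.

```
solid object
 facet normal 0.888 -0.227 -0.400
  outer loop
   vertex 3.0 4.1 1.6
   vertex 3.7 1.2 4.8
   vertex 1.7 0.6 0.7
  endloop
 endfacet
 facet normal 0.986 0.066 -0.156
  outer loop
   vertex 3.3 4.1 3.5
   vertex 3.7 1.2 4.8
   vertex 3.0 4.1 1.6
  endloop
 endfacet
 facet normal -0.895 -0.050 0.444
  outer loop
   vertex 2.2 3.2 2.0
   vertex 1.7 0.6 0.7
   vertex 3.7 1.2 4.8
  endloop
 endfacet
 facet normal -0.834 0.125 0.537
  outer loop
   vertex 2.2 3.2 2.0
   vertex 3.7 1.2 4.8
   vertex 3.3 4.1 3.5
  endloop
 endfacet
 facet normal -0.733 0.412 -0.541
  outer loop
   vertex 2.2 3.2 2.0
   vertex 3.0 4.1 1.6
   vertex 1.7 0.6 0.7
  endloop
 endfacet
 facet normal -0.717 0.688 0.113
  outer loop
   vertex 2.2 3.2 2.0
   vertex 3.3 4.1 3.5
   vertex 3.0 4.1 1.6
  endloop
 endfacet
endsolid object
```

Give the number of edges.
9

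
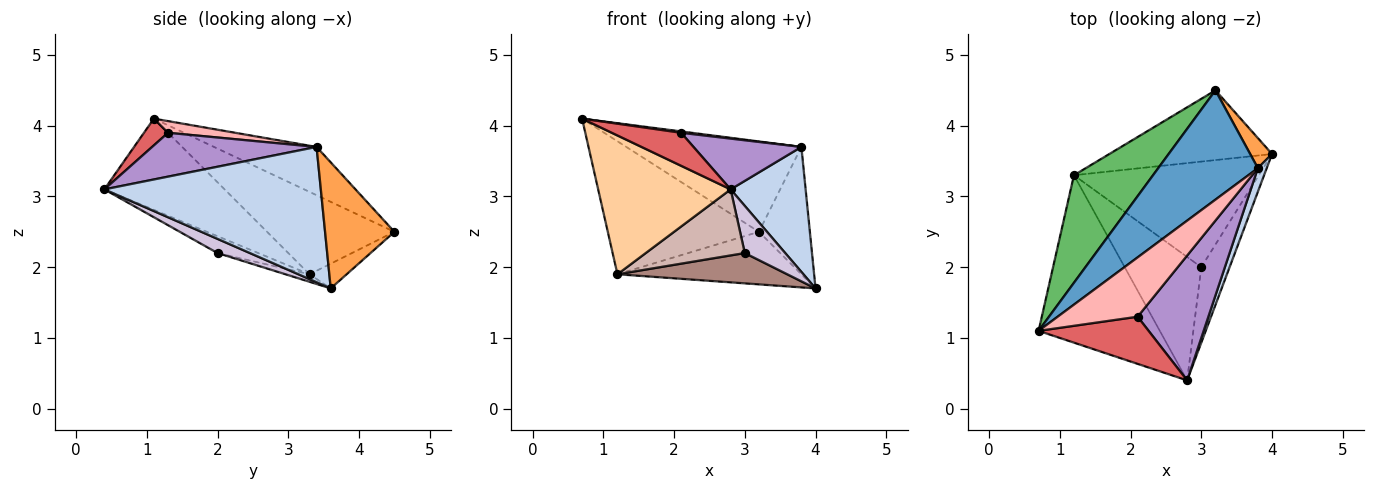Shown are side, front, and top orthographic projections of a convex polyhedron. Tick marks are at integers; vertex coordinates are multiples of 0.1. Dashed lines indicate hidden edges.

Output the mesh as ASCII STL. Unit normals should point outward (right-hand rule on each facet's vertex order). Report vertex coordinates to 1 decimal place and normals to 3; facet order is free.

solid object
 facet normal -0.350 0.597 0.722
  outer loop
   vertex 3.8 3.4 3.7
   vertex 3.2 4.5 2.5
   vertex 0.7 1.1 4.1
  endloop
 endfacet
 facet normal 0.943 -0.327 0.062
  outer loop
   vertex 3.8 3.4 3.7
   vertex 2.8 0.4 3.1
   vertex 4.0 3.6 1.7
  endloop
 endfacet
 facet normal 0.798 0.586 0.138
  outer loop
   vertex 3.8 3.4 3.7
   vertex 4.0 3.6 1.7
   vertex 3.2 4.5 2.5
  endloop
 endfacet
 facet normal -0.501 -0.552 -0.666
  outer loop
   vertex 1.2 3.3 1.9
   vertex 2.8 0.4 3.1
   vertex 0.7 1.1 4.1
  endloop
 endfacet
 facet normal -0.548 0.650 0.526
  outer loop
   vertex 1.2 3.3 1.9
   vertex 0.7 1.1 4.1
   vertex 3.2 4.5 2.5
  endloop
 endfacet
 facet normal -0.121 0.597 -0.793
  outer loop
   vertex 1.2 3.3 1.9
   vertex 3.2 4.5 2.5
   vertex 4.0 3.6 1.7
  endloop
 endfacet
 facet normal 0.195 -0.562 0.803
  outer loop
   vertex 2.1 1.3 3.9
   vertex 0.7 1.1 4.1
   vertex 2.8 0.4 3.1
  endloop
 endfacet
 facet normal 0.145 -0.023 0.989
  outer loop
   vertex 2.1 1.3 3.9
   vertex 3.8 3.4 3.7
   vertex 0.7 1.1 4.1
  endloop
 endfacet
 facet normal 0.498 -0.327 0.803
  outer loop
   vertex 2.1 1.3 3.9
   vertex 2.8 0.4 3.1
   vertex 3.8 3.4 3.7
  endloop
 endfacet
 facet normal 0.390 -0.488 -0.781
  outer loop
   vertex 3.0 2.0 2.2
   vertex 4.0 3.6 1.7
   vertex 2.8 0.4 3.1
  endloop
 endfacet
 facet normal -0.039 -0.276 -0.960
  outer loop
   vertex 3.0 2.0 2.2
   vertex 1.2 3.3 1.9
   vertex 4.0 3.6 1.7
  endloop
 endfacet
 facet normal -0.190 -0.463 -0.866
  outer loop
   vertex 3.0 2.0 2.2
   vertex 2.8 0.4 3.1
   vertex 1.2 3.3 1.9
  endloop
 endfacet
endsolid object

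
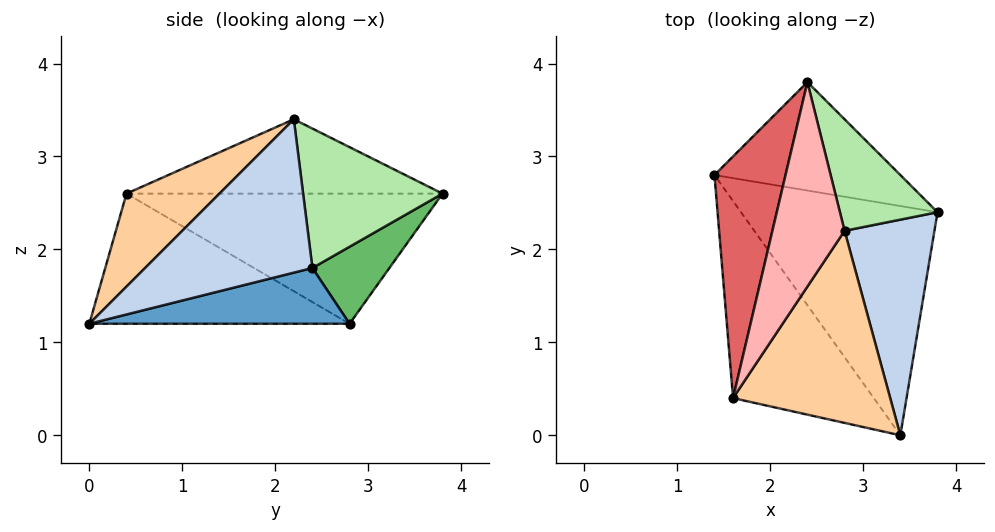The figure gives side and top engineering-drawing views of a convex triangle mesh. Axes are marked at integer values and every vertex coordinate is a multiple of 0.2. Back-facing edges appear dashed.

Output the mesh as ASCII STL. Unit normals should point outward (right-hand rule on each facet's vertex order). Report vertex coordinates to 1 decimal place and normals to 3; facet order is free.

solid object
 facet normal 0.268 0.191 -0.944
  outer loop
   vertex 3.4 0.0 1.2
   vertex 1.4 2.8 1.2
   vertex 3.8 2.4 1.8
  endloop
 endfacet
 facet normal 0.833 -0.261 0.488
  outer loop
   vertex 2.8 2.2 3.4
   vertex 3.4 0.0 1.2
   vertex 3.8 2.4 1.8
  endloop
 endfacet
 facet normal -0.611 -0.436 -0.661
  outer loop
   vertex 1.6 0.4 2.6
   vertex 1.4 2.8 1.2
   vertex 3.4 0.0 1.2
  endloop
 endfacet
 facet normal 0.413 -0.585 0.698
  outer loop
   vertex 1.6 0.4 2.6
   vertex 3.4 0.0 1.2
   vertex 2.8 2.2 3.4
  endloop
 endfacet
 facet normal 0.283 0.673 -0.683
  outer loop
   vertex 2.4 3.8 2.6
   vertex 3.8 2.4 1.8
   vertex 1.4 2.8 1.2
  endloop
 endfacet
 facet normal 0.735 0.441 0.515
  outer loop
   vertex 2.4 3.8 2.6
   vertex 2.8 2.2 3.4
   vertex 3.8 2.4 1.8
  endloop
 endfacet
 facet normal -0.859 0.202 0.469
  outer loop
   vertex 2.4 3.8 2.6
   vertex 1.4 2.8 1.2
   vertex 1.6 0.4 2.6
  endloop
 endfacet
 facet normal -0.708 0.166 0.687
  outer loop
   vertex 2.4 3.8 2.6
   vertex 1.6 0.4 2.6
   vertex 2.8 2.2 3.4
  endloop
 endfacet
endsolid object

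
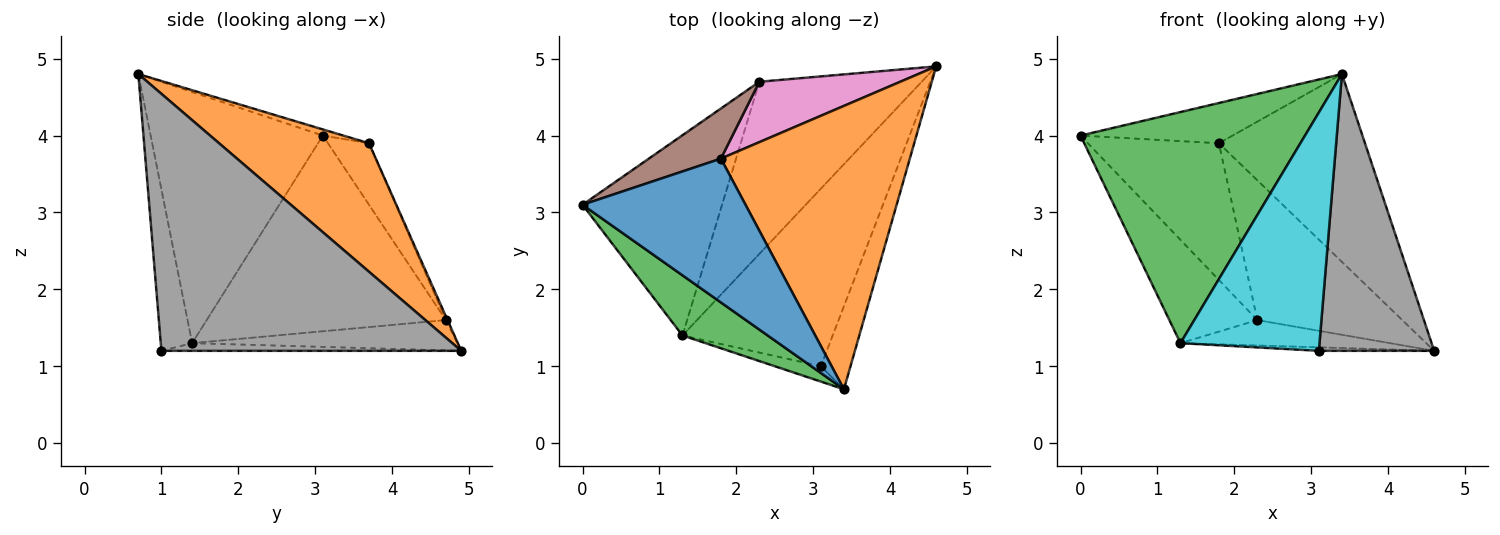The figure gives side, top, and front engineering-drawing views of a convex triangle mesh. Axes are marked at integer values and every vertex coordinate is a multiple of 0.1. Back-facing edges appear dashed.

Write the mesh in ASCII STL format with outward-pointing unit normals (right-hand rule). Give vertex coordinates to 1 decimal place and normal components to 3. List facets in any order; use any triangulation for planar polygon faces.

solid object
 facet normal -0.036 0.269 0.962
  outer loop
   vertex 1.8 3.7 3.9
   vertex 0.0 3.1 4.0
   vertex 3.4 0.7 4.8
  endloop
 endfacet
 facet normal 0.493 0.481 0.725
  outer loop
   vertex 1.8 3.7 3.9
   vertex 3.4 0.7 4.8
   vertex 4.6 4.9 1.2
  endloop
 endfacet
 facet normal -0.596 -0.777 0.202
  outer loop
   vertex 1.3 1.4 1.3
   vertex 3.4 0.7 4.8
   vertex 0.0 3.1 4.0
  endloop
 endfacet
 facet normal -0.780 0.287 -0.556
  outer loop
   vertex 2.3 4.7 1.6
   vertex 1.3 1.4 1.3
   vertex 0.0 3.1 4.0
  endloop
 endfacet
 facet normal -0.182 0.143 -0.973
  outer loop
   vertex 2.3 4.7 1.6
   vertex 4.6 4.9 1.2
   vertex 1.3 1.4 1.3
  endloop
 endfacet
 facet normal -0.282 0.901 0.330
  outer loop
   vertex 2.3 4.7 1.6
   vertex 0.0 3.1 4.0
   vertex 1.8 3.7 3.9
  endloop
 endfacet
 facet normal -0.011 0.918 0.397
  outer loop
   vertex 2.3 4.7 1.6
   vertex 1.8 3.7 3.9
   vertex 4.6 4.9 1.2
  endloop
 endfacet
 facet normal 0.928 -0.357 -0.107
  outer loop
   vertex 3.1 1.0 1.2
   vertex 4.6 4.9 1.2
   vertex 3.4 0.7 4.8
  endloop
 endfacet
 facet normal -0.051 0.020 -0.998
  outer loop
   vertex 3.1 1.0 1.2
   vertex 1.3 1.4 1.3
   vertex 4.6 4.9 1.2
  endloop
 endfacet
 facet normal -0.220 -0.974 -0.063
  outer loop
   vertex 3.1 1.0 1.2
   vertex 3.4 0.7 4.8
   vertex 1.3 1.4 1.3
  endloop
 endfacet
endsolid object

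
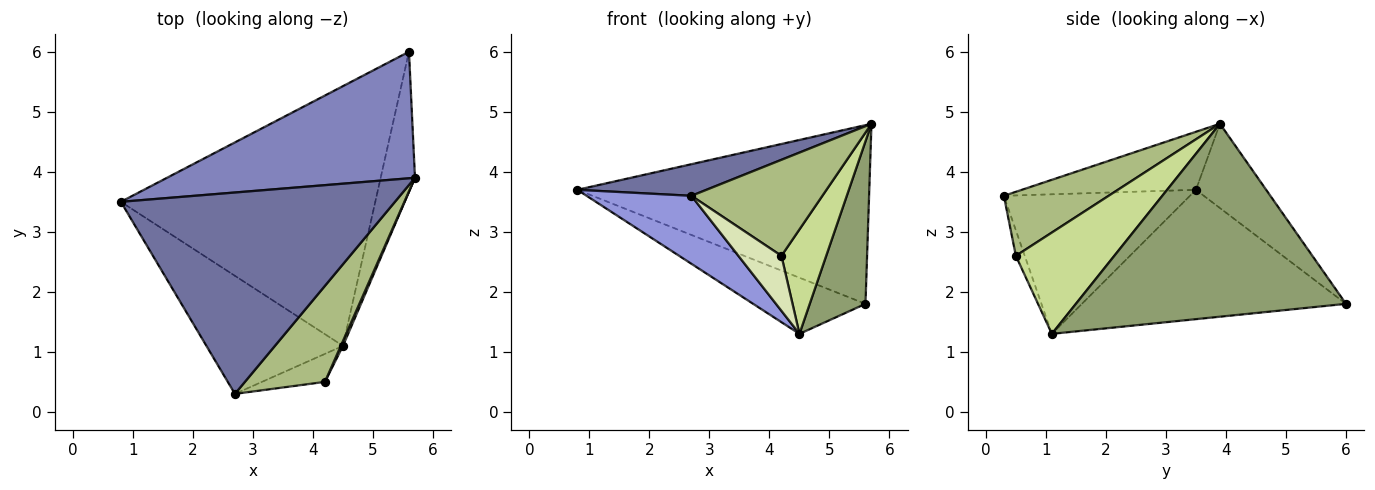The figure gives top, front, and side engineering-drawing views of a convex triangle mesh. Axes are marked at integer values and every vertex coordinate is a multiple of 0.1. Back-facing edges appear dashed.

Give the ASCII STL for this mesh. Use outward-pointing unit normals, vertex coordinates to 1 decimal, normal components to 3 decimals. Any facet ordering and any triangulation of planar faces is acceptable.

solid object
 facet normal -0.205 -0.152 0.967
  outer loop
   vertex 2.7 0.3 3.6
   vertex 5.7 3.9 4.8
   vertex 0.8 3.5 3.7
  endloop
 endfacet
 facet normal -0.193 0.801 0.567
  outer loop
   vertex 5.6 6.0 1.8
   vertex 0.8 3.5 3.7
   vertex 5.7 3.9 4.8
  endloop
 endfacet
 facet normal -0.663 -0.373 -0.649
  outer loop
   vertex 4.5 1.1 1.3
   vertex 2.7 0.3 3.6
   vertex 0.8 3.5 3.7
  endloop
 endfacet
 facet normal -0.445 0.189 -0.875
  outer loop
   vertex 4.5 1.1 1.3
   vertex 0.8 3.5 3.7
   vertex 5.6 6.0 1.8
  endloop
 endfacet
 facet normal 0.965 -0.199 -0.172
  outer loop
   vertex 4.5 1.1 1.3
   vertex 5.6 6.0 1.8
   vertex 5.7 3.9 4.8
  endloop
 endfacet
 facet normal 0.492 -0.615 0.615
  outer loop
   vertex 4.2 0.5 2.6
   vertex 5.7 3.9 4.8
   vertex 2.7 0.3 3.6
  endloop
 endfacet
 facet normal 0.910 -0.414 0.019
  outer loop
   vertex 4.2 0.5 2.6
   vertex 4.5 1.1 1.3
   vertex 5.7 3.9 4.8
  endloop
 endfacet
 facet normal -0.181 -0.877 -0.446
  outer loop
   vertex 4.2 0.5 2.6
   vertex 2.7 0.3 3.6
   vertex 4.5 1.1 1.3
  endloop
 endfacet
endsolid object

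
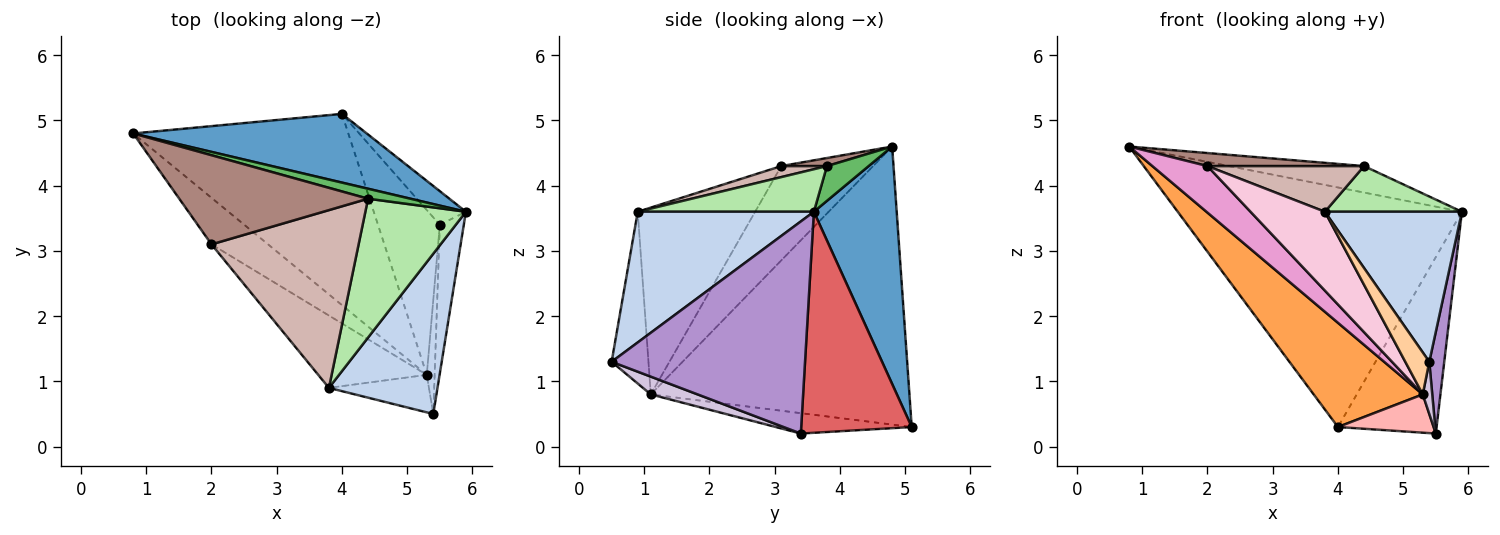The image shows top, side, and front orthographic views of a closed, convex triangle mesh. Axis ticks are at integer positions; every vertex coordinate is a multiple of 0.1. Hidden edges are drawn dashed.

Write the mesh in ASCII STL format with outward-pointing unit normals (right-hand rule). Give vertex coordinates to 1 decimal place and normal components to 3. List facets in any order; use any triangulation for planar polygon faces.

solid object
 facet normal 0.270 0.926 0.265
  outer loop
   vertex 4.0 5.1 0.3
   vertex 0.8 4.8 4.6
   vertex 5.9 3.6 3.6
  endloop
 endfacet
 facet normal 0.660 -0.513 0.548
  outer loop
   vertex 3.8 0.9 3.6
   vertex 5.4 0.5 1.3
   vertex 5.9 3.6 3.6
  endloop
 endfacet
 facet normal -0.750 -0.316 -0.580
  outer loop
   vertex 5.3 1.1 0.8
   vertex 0.8 4.8 4.6
   vertex 4.0 5.1 0.3
  endloop
 endfacet
 facet normal -0.753 -0.491 -0.438
  outer loop
   vertex 5.3 1.1 0.8
   vertex 5.4 0.5 1.3
   vertex 3.8 0.9 3.6
  endloop
 endfacet
 facet normal 0.278 0.899 0.339
  outer loop
   vertex 4.4 3.8 4.3
   vertex 5.9 3.6 3.6
   vertex 0.8 4.8 4.6
  endloop
 endfacet
 facet normal 0.373 -0.290 0.882
  outer loop
   vertex 4.4 3.8 4.3
   vertex 3.8 0.9 3.6
   vertex 5.9 3.6 3.6
  endloop
 endfacet
 facet normal 0.740 0.661 -0.126
  outer loop
   vertex 5.5 3.4 0.2
   vertex 4.0 5.1 0.3
   vertex 5.9 3.6 3.6
  endloop
 endfacet
 facet normal -0.306 -0.215 -0.927
  outer loop
   vertex 5.5 3.4 0.2
   vertex 5.3 1.1 0.8
   vertex 4.0 5.1 0.3
  endloop
 endfacet
 facet normal 0.991 -0.077 -0.112
  outer loop
   vertex 5.5 3.4 0.2
   vertex 5.9 3.6 3.6
   vertex 5.4 0.5 1.3
  endloop
 endfacet
 facet normal 0.899 -0.182 -0.398
  outer loop
   vertex 5.5 3.4 0.2
   vertex 5.4 0.5 1.3
   vertex 5.3 1.1 0.8
  endloop
 endfacet
 facet normal 0.042 -0.145 0.989
  outer loop
   vertex 2.0 3.1 4.3
   vertex 4.4 3.8 4.3
   vertex 0.8 4.8 4.6
  endloop
 endfacet
 facet normal 0.072 -0.248 0.966
  outer loop
   vertex 2.0 3.1 4.3
   vertex 3.8 0.9 3.6
   vertex 4.4 3.8 4.3
  endloop
 endfacet
 facet normal -0.762 -0.457 -0.457
  outer loop
   vertex 2.0 3.1 4.3
   vertex 0.8 4.8 4.6
   vertex 5.3 1.1 0.8
  endloop
 endfacet
 facet normal -0.758 -0.480 -0.441
  outer loop
   vertex 2.0 3.1 4.3
   vertex 5.3 1.1 0.8
   vertex 3.8 0.9 3.6
  endloop
 endfacet
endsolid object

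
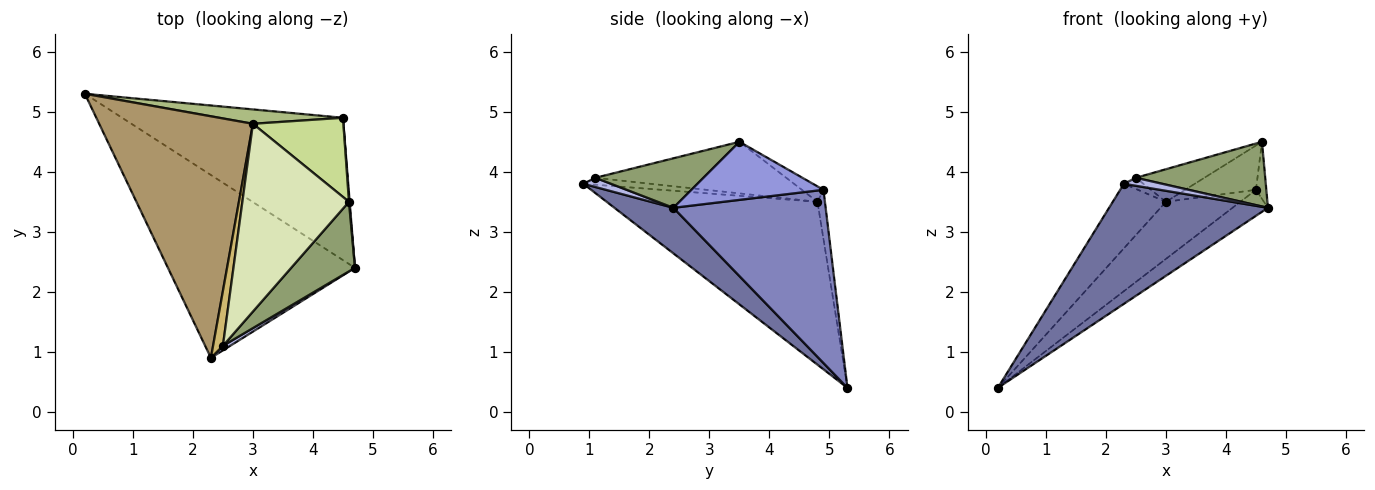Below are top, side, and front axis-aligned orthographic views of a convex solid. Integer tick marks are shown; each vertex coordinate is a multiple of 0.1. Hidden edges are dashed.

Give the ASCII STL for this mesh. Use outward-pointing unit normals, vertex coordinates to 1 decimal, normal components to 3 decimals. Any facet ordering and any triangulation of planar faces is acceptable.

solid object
 facet normal 0.200 -0.538 -0.819
  outer loop
   vertex 2.3 0.9 3.8
   vertex 0.2 5.3 0.4
   vertex 4.7 2.4 3.4
  endloop
 endfacet
 facet normal 0.611 0.142 -0.779
  outer loop
   vertex 4.5 4.9 3.7
   vertex 4.7 2.4 3.4
   vertex 0.2 5.3 0.4
  endloop
 endfacet
 facet normal 0.997 0.078 0.012
  outer loop
   vertex 4.5 4.9 3.7
   vertex 4.6 3.5 4.5
   vertex 4.7 2.4 3.4
  endloop
 endfacet
 facet normal 0.531 -0.739 0.415
  outer loop
   vertex 2.5 1.1 3.9
   vertex 2.3 0.9 3.8
   vertex 4.7 2.4 3.4
  endloop
 endfacet
 facet normal 0.494 -0.592 0.637
  outer loop
   vertex 2.5 1.1 3.9
   vertex 4.7 2.4 3.4
   vertex 4.6 3.5 4.5
  endloop
 endfacet
 facet normal -0.097 0.965 0.243
  outer loop
   vertex 3.0 4.8 3.5
   vertex 4.5 4.9 3.7
   vertex 0.2 5.3 0.4
  endloop
 endfacet
 facet normal -0.147 0.483 0.863
  outer loop
   vertex 3.0 4.8 3.5
   vertex 4.6 3.5 4.5
   vertex 4.5 4.9 3.7
  endloop
 endfacet
 facet normal -0.430 0.154 0.889
  outer loop
   vertex 3.0 4.8 3.5
   vertex 2.5 1.1 3.9
   vertex 4.6 3.5 4.5
  endloop
 endfacet
 facet normal -0.715 0.180 0.675
  outer loop
   vertex 3.0 4.8 3.5
   vertex 0.2 5.3 0.4
   vertex 2.3 0.9 3.8
  endloop
 endfacet
 facet normal -0.567 0.164 0.807
  outer loop
   vertex 3.0 4.8 3.5
   vertex 2.3 0.9 3.8
   vertex 2.5 1.1 3.9
  endloop
 endfacet
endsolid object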